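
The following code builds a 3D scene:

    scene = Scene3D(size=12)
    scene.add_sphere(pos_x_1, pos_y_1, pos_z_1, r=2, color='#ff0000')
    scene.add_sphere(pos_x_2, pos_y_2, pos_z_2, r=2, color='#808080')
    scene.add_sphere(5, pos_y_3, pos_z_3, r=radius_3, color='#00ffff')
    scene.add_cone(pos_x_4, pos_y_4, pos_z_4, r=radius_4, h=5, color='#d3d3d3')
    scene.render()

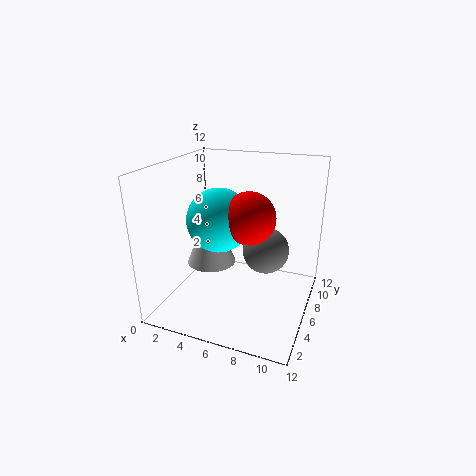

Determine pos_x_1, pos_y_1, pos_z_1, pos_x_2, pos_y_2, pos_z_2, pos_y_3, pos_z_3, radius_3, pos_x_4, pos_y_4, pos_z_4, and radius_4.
pos_x_1 = 7.5
pos_y_1 = 4.5
pos_z_1 = 8.5
pos_x_2 = 8
pos_y_2 = 7.5
pos_z_2 = 4.5
pos_y_3 = 4.5
pos_z_3 = 8
radius_3 = 2.5
pos_x_4 = 4
pos_y_4 = 5
pos_z_4 = 4
radius_4 = 2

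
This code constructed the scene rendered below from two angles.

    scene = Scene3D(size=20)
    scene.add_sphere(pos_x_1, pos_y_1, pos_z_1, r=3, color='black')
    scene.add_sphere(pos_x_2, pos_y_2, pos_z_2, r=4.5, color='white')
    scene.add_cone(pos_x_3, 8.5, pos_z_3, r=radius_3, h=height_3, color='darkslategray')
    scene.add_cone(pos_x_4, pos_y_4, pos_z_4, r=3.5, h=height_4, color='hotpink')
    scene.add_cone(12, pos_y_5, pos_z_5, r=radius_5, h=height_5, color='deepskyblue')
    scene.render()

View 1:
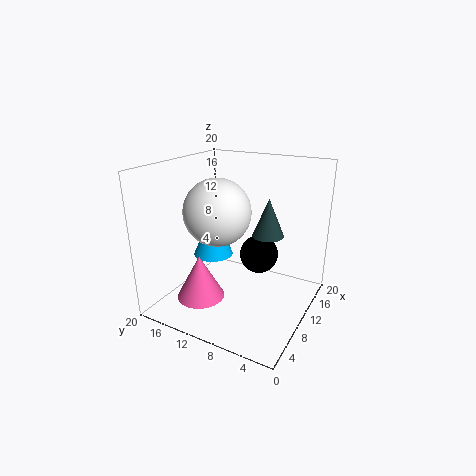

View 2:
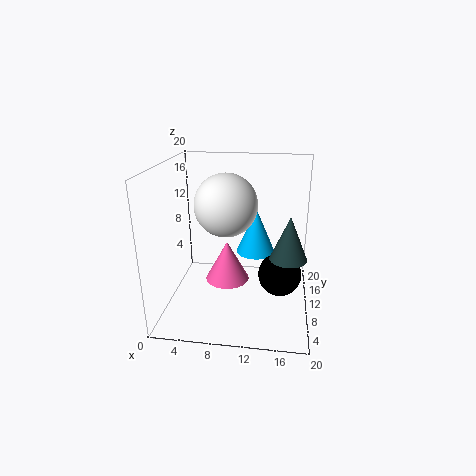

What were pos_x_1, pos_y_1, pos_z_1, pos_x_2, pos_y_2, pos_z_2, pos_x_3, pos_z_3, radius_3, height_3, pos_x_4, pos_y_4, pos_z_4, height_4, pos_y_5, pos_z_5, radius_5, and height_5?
pos_x_1 = 16
pos_y_1 = 9.5
pos_z_1 = 5
pos_x_2 = 8
pos_y_2 = 12
pos_z_2 = 14
pos_x_3 = 17
pos_z_3 = 8
radius_3 = 2.5
height_3 = 6
pos_x_4 = 7.5
pos_y_4 = 15
pos_z_4 = 0.5
height_4 = 6.5
pos_y_5 = 15.5
pos_z_5 = 5.5
radius_5 = 3
height_5 = 7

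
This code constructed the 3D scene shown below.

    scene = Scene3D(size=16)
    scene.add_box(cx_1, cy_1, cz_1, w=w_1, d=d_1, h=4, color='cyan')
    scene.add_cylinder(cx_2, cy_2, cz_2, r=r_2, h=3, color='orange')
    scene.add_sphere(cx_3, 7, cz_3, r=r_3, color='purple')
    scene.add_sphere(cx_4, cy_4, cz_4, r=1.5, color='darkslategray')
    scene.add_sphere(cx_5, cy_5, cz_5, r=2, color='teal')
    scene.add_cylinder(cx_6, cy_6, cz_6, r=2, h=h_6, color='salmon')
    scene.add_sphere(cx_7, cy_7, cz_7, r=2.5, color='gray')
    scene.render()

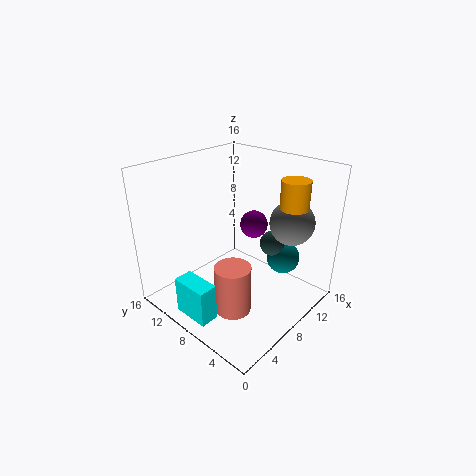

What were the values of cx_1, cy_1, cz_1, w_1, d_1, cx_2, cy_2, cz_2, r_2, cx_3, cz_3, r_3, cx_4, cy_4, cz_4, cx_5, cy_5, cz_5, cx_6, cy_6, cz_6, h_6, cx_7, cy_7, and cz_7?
cx_1 = 0.5, cy_1 = 6, cz_1 = 1.5, w_1 = 2, d_1 = 4, cx_2 = 11, cy_2 = 3, cz_2 = 12, r_2 = 1.5, cx_3 = 9.5, cz_3 = 9.5, r_3 = 1.5, cx_4 = 12.5, cy_4 = 6.5, cz_4 = 6, cx_5 = 13.5, cy_5 = 5.5, cz_5 = 4, cx_6 = 5.5, cy_6 = 6.5, cz_6 = 0.5, h_6 = 5.5, cx_7 = 12.5, cy_7 = 4, cz_7 = 9.5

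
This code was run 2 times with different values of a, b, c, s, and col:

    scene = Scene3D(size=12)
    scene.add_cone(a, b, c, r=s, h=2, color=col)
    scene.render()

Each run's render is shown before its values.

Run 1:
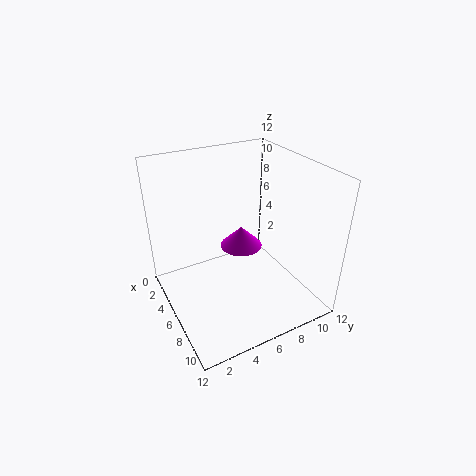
a = 3; b = 8; c = 3; s = 2; col = 'magenta'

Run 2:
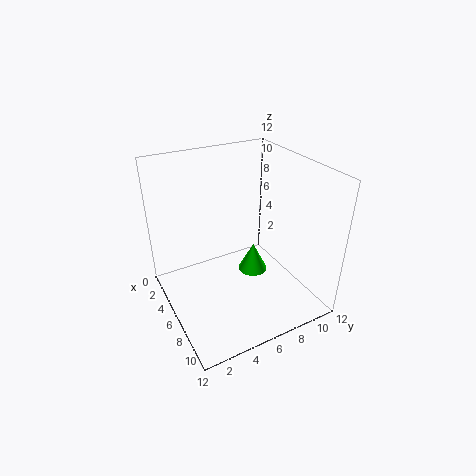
a = 10; b = 5; c = 6; s = 1; col = 'lime'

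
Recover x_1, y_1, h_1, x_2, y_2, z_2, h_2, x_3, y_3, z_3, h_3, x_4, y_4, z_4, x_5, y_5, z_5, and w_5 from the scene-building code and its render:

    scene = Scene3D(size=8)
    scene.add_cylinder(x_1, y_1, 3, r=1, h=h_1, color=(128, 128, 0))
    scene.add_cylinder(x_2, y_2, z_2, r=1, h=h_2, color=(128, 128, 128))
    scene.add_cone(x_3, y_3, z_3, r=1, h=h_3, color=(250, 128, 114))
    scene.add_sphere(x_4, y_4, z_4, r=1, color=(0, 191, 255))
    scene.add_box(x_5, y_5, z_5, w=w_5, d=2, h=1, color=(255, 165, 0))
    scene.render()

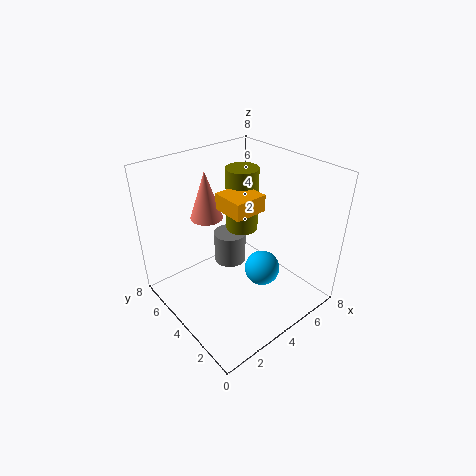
x_1 = 6, y_1 = 6, h_1 = 4, x_2 = 5, y_2 = 6, z_2 = 1, h_2 = 2, x_3 = 4, y_3 = 7, z_3 = 4, h_3 = 3, x_4 = 5, y_4 = 3, z_4 = 2, x_5 = 4, y_5 = 4, z_5 = 5, w_5 = 2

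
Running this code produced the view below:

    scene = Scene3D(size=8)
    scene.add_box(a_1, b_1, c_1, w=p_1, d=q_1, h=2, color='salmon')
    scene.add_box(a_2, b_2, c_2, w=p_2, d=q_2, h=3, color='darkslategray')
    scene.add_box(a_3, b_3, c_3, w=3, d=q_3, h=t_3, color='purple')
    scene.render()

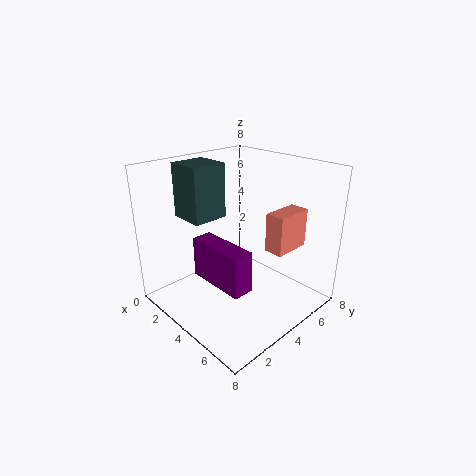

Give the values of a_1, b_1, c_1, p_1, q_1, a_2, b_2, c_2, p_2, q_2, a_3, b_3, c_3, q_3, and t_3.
a_1 = 6, b_1 = 4, c_1 = 4, p_1 = 1, q_1 = 2, a_2 = 1, b_2 = 2, c_2 = 5, p_2 = 2, q_2 = 2, a_3 = 4, b_3 = 1, c_3 = 3, q_3 = 1, t_3 = 2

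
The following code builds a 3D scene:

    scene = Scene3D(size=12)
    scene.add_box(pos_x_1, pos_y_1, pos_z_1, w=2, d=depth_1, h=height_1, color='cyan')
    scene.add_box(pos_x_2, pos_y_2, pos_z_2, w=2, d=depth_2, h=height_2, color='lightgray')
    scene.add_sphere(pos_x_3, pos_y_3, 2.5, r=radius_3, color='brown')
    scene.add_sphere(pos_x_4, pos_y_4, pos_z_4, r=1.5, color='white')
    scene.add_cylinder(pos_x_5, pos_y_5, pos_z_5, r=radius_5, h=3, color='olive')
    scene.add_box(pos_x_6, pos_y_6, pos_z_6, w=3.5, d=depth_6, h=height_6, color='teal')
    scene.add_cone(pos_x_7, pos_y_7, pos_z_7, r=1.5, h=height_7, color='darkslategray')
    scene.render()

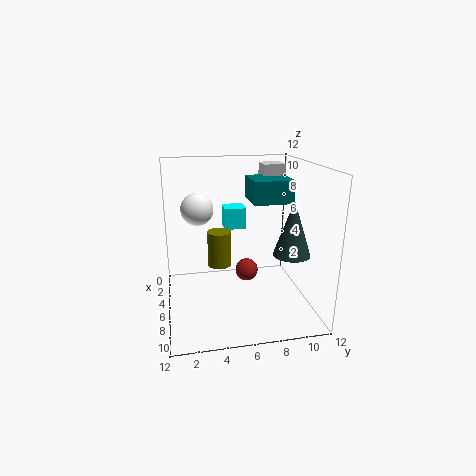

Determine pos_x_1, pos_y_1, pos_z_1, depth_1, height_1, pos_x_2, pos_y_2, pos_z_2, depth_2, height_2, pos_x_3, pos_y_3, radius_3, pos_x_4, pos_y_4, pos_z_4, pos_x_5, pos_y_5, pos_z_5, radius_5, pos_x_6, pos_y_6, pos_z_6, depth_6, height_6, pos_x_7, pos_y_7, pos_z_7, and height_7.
pos_x_1 = 0.5; pos_y_1 = 5.5; pos_z_1 = 5.5; depth_1 = 2; height_1 = 2; pos_x_2 = 1; pos_y_2 = 9; pos_z_2 = 9.5; depth_2 = 2; height_2 = 2; pos_x_3 = 5; pos_y_3 = 7; radius_3 = 1; pos_x_4 = 2; pos_y_4 = 3; pos_z_4 = 7.5; pos_x_5 = 5.5; pos_y_5 = 4.5; pos_z_5 = 3.5; radius_5 = 1; pos_x_6 = 2; pos_y_6 = 7.5; pos_z_6 = 8.5; depth_6 = 3.5; height_6 = 2; pos_x_7 = 8; pos_y_7 = 10; pos_z_7 = 5; height_7 = 4.5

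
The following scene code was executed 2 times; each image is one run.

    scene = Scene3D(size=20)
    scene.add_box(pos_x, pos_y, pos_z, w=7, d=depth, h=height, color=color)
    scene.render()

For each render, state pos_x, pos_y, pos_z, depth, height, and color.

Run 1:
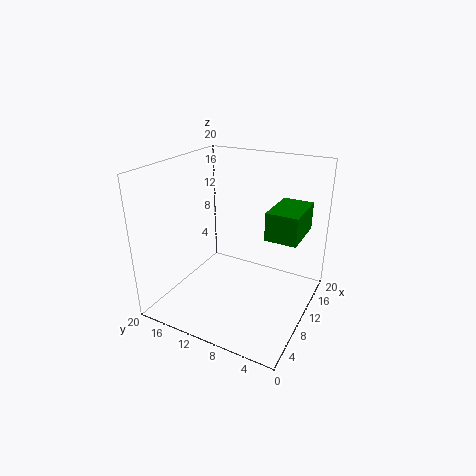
pos_x = 11; pos_y = 2; pos_z = 10; depth = 4.5; height = 4; color = 'green'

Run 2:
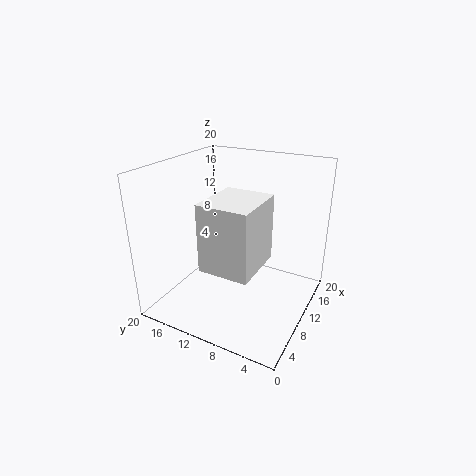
pos_x = 0.5; pos_y = 4; pos_z = 10; depth = 6; height = 8; color = 'white'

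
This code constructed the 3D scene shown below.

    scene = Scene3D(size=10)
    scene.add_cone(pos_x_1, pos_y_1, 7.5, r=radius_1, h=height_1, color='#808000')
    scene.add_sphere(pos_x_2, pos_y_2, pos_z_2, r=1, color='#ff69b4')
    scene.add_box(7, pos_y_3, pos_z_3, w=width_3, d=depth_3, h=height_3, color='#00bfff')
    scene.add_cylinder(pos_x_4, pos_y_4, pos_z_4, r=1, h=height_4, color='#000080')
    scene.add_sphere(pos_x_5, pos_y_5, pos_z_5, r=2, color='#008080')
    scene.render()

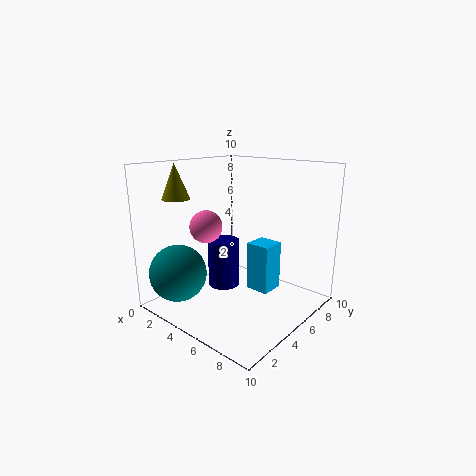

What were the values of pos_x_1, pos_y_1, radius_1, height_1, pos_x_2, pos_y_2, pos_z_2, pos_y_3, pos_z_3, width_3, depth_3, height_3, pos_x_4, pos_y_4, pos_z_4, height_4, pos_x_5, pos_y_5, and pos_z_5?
pos_x_1 = 1
pos_y_1 = 3
radius_1 = 1
height_1 = 2.5
pos_x_2 = 5
pos_y_2 = 2
pos_z_2 = 6.5
pos_y_3 = 3.5
pos_z_3 = 2.5
width_3 = 1.5
depth_3 = 1.5
height_3 = 3
pos_x_4 = 5.5
pos_y_4 = 3
pos_z_4 = 2.5
height_4 = 3
pos_x_5 = 2
pos_y_5 = 2
pos_z_5 = 2.5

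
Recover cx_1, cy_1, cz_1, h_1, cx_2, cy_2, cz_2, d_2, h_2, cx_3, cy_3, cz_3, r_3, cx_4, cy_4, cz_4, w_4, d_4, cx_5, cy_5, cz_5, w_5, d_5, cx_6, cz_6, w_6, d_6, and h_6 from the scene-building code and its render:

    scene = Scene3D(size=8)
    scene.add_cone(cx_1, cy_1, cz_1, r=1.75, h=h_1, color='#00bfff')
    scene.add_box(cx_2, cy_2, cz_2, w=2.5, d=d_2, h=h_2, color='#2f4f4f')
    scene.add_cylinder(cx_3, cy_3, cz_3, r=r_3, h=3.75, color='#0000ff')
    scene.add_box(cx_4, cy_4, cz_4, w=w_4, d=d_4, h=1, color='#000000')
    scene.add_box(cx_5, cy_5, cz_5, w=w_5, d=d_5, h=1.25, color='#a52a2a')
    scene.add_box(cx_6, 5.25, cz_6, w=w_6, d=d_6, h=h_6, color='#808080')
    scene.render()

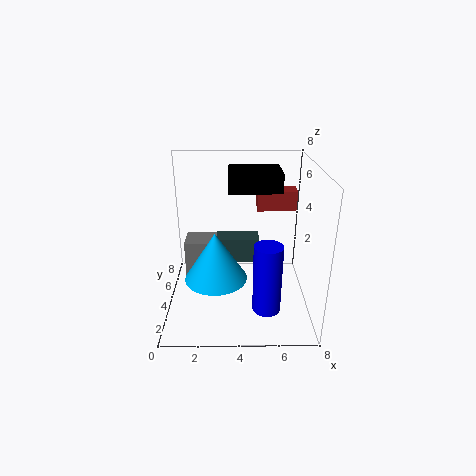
cx_1 = 2.75
cy_1 = 3.5
cz_1 = 1.75
h_1 = 2.75
cx_2 = 2.75
cy_2 = 4.75
cz_2 = 2
d_2 = 1.25
h_2 = 1.5
cx_3 = 5.5
cy_3 = 2
cz_3 = 0.75
r_3 = 0.75
cx_4 = 3.5
cy_4 = 3.25
cz_4 = 6.75
w_4 = 2.75
d_4 = 2.25
cx_5 = 5.25
cy_5 = 6.75
cz_5 = 4.5
w_5 = 2.5
d_5 = 1.25
cx_6 = 0.75
cz_6 = 0.75
w_6 = 2.5
d_6 = 1.75
h_6 = 2.25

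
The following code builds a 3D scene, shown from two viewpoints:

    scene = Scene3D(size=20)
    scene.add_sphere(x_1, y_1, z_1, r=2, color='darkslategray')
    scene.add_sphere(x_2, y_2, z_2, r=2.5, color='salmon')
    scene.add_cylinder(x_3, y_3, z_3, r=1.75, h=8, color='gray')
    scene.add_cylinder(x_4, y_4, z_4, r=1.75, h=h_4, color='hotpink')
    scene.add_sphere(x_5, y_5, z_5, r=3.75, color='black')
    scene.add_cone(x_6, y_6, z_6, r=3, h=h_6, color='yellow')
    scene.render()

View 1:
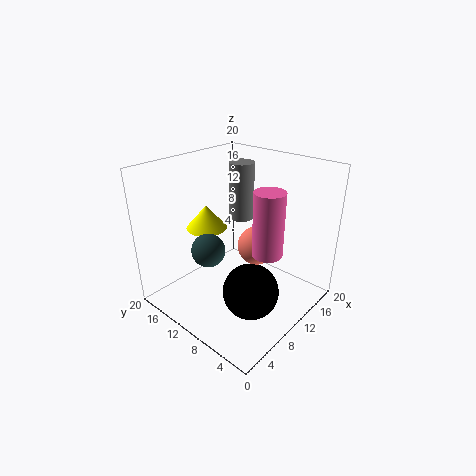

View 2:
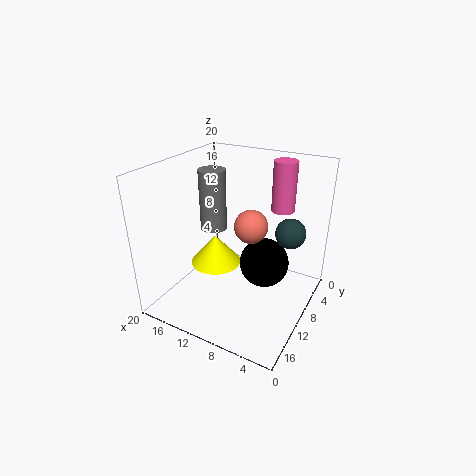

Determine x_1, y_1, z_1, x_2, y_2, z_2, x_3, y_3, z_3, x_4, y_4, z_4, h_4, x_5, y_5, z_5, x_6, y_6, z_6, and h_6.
x_1 = 3
y_1 = 8.5
z_1 = 11.75
x_2 = 9.75
y_2 = 6.5
z_2 = 10.25
x_3 = 12.75
y_3 = 11.75
z_3 = 11.75
x_4 = 6.5
y_4 = 2.5
z_4 = 12
h_4 = 7.5
x_5 = 7.75
y_5 = 5.75
z_5 = 4.25
x_6 = 9.75
y_6 = 16
z_6 = 9.75
h_6 = 3.5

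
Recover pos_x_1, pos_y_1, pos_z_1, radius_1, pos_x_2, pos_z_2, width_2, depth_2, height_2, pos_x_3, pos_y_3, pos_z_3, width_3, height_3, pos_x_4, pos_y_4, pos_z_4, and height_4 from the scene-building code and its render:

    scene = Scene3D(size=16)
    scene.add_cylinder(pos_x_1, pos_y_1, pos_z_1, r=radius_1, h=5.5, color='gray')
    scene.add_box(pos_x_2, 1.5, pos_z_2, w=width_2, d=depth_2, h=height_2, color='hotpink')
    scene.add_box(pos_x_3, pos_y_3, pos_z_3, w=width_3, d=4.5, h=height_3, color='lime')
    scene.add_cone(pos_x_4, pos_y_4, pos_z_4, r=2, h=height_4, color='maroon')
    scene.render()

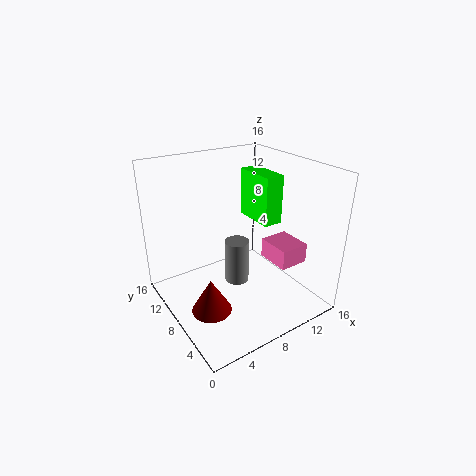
pos_x_1 = 9.5, pos_y_1 = 10.5, pos_z_1 = 0.5, radius_1 = 1.5, pos_x_2 = 9, pos_z_2 = 7, width_2 = 3, depth_2 = 3.5, height_2 = 2, pos_x_3 = 9, pos_y_3 = 4.5, pos_z_3 = 10.5, width_3 = 2, height_3 = 5, pos_x_4 = 2.5, pos_y_4 = 4.5, pos_z_4 = 3, height_4 = 3.5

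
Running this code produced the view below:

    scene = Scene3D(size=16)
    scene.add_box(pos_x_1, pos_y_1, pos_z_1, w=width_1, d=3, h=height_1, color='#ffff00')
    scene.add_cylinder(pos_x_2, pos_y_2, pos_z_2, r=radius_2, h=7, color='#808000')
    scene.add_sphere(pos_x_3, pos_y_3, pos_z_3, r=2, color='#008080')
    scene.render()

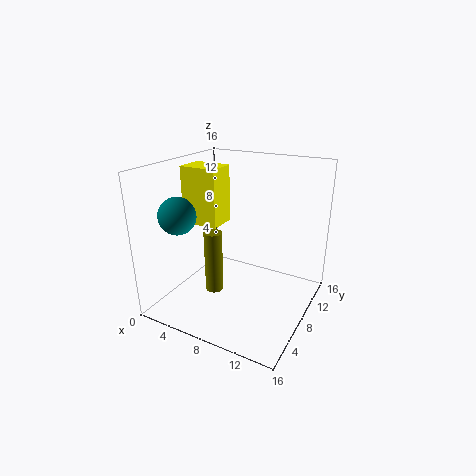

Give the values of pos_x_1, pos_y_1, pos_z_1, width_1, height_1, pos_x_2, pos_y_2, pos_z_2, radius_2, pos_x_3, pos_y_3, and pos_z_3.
pos_x_1 = 3, pos_y_1 = 5, pos_z_1 = 10, width_1 = 4, height_1 = 6, pos_x_2 = 6, pos_y_2 = 6, pos_z_2 = 2, radius_2 = 1, pos_x_3 = 3, pos_y_3 = 4, pos_z_3 = 11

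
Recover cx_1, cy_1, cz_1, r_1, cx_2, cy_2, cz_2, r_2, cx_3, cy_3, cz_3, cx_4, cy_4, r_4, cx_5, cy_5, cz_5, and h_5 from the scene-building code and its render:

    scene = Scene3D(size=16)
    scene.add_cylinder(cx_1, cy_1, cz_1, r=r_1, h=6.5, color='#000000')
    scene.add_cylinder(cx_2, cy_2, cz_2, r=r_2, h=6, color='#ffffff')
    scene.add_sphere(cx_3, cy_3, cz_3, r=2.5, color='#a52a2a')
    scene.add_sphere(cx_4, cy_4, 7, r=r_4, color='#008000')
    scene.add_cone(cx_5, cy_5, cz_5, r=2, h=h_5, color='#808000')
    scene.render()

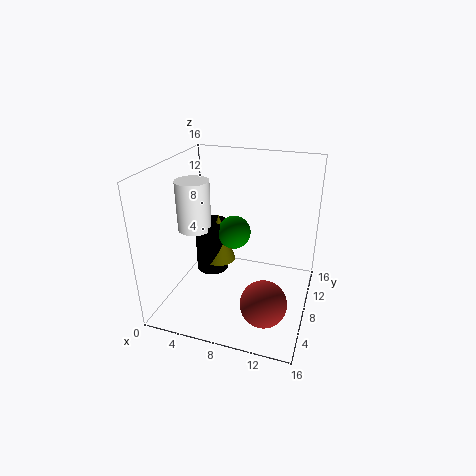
cx_1 = 3.5; cy_1 = 11; cz_1 = 1.5; r_1 = 2; cx_2 = 2; cy_2 = 9.5; cz_2 = 7.5; r_2 = 2; cx_3 = 12; cy_3 = 4.5; cz_3 = 2.5; cx_4 = 6.5; cy_4 = 11; r_4 = 2; cx_5 = 4.5; cy_5 = 11; cz_5 = 3; h_5 = 6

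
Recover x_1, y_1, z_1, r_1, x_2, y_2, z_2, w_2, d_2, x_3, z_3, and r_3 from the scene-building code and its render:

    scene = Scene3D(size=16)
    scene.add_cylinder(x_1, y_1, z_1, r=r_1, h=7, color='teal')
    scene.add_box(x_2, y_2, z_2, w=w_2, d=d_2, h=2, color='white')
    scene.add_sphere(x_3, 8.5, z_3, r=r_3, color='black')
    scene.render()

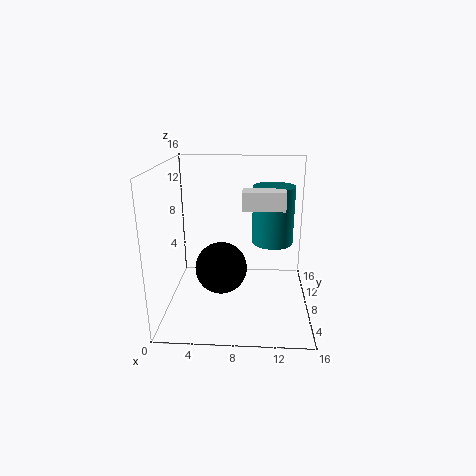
x_1 = 12
y_1 = 12
z_1 = 6
r_1 = 2.5
x_2 = 8.5
y_2 = 6.5
z_2 = 11.5
w_2 = 4.5
d_2 = 2
x_3 = 6
z_3 = 4
r_3 = 3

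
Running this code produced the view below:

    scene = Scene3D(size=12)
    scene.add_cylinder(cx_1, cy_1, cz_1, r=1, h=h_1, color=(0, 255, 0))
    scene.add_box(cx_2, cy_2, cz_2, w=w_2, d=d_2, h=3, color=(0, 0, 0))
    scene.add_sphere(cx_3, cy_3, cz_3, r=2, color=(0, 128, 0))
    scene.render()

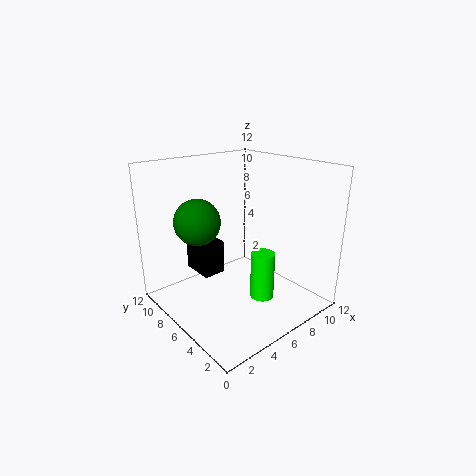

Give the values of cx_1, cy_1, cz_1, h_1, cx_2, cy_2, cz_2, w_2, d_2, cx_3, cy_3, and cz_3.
cx_1 = 7
cy_1 = 4
cz_1 = 1
h_1 = 4
cx_2 = 4
cy_2 = 8
cz_2 = 2
w_2 = 2
d_2 = 3
cx_3 = 4
cy_3 = 9
cz_3 = 7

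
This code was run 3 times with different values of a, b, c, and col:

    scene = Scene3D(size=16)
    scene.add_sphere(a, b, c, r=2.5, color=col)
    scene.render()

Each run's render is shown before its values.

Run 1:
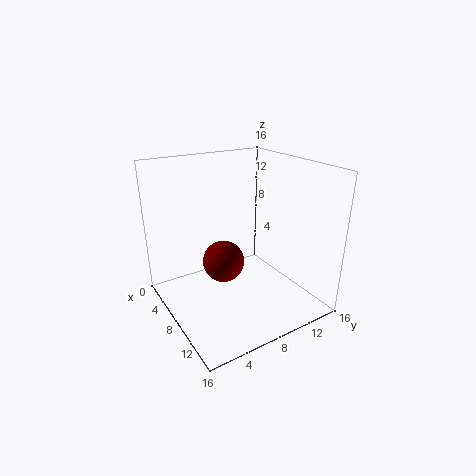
a = 5.5, b = 7.5, c = 4, col = 'maroon'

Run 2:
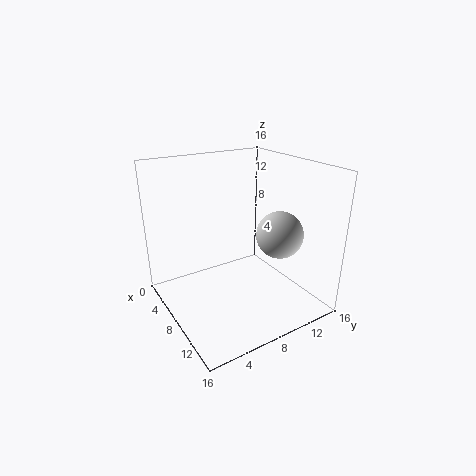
a = 11.5, b = 11, c = 9, col = 'lightgray'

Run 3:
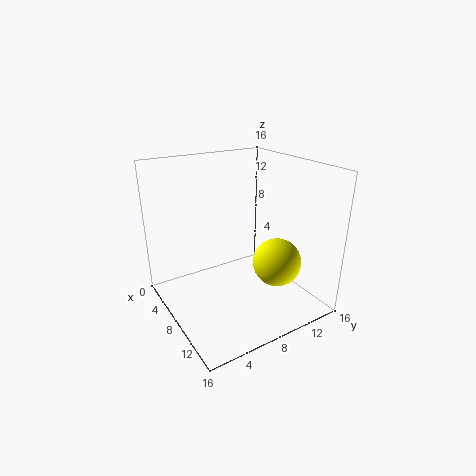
a = 12.5, b = 10, c = 6.5, col = 'yellow'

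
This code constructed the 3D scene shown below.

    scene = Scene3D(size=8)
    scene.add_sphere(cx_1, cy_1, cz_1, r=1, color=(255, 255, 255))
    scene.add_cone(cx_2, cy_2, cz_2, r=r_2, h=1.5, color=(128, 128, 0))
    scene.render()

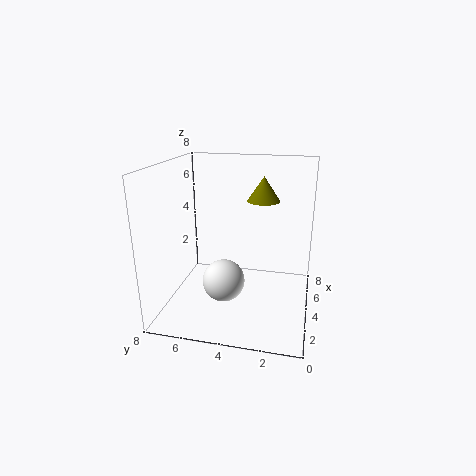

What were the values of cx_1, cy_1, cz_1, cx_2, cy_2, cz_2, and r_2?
cx_1 = 1; cy_1 = 4; cz_1 = 3; cx_2 = 6.5; cy_2 = 3; cz_2 = 5.5; r_2 = 1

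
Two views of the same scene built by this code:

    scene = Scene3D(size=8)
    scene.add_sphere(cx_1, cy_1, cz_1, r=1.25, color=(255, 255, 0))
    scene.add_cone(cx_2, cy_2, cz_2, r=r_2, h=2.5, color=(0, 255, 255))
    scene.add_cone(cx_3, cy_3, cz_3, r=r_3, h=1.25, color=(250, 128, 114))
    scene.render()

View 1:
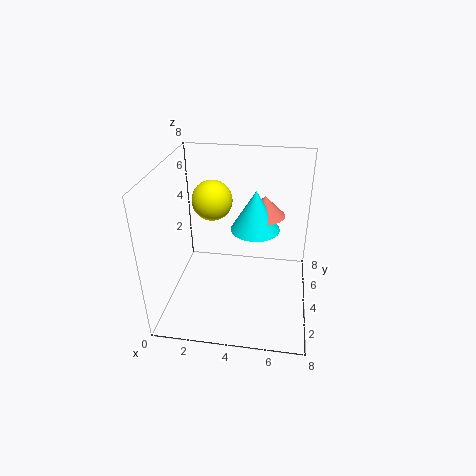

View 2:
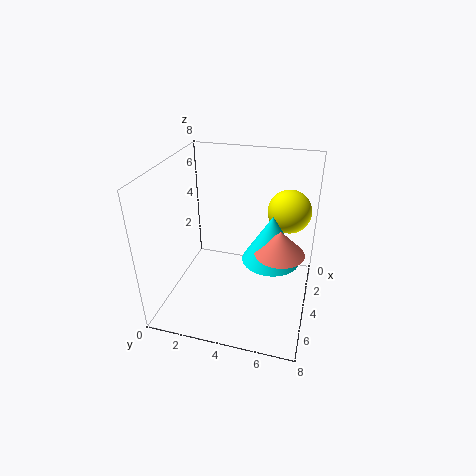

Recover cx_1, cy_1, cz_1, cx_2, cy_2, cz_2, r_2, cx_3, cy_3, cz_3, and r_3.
cx_1 = 2
cy_1 = 6.5
cz_1 = 5
cx_2 = 4.75
cy_2 = 6
cz_2 = 3.5
r_2 = 1.5
cx_3 = 5.25
cy_3 = 6.5
cz_3 = 4.25
r_3 = 1.25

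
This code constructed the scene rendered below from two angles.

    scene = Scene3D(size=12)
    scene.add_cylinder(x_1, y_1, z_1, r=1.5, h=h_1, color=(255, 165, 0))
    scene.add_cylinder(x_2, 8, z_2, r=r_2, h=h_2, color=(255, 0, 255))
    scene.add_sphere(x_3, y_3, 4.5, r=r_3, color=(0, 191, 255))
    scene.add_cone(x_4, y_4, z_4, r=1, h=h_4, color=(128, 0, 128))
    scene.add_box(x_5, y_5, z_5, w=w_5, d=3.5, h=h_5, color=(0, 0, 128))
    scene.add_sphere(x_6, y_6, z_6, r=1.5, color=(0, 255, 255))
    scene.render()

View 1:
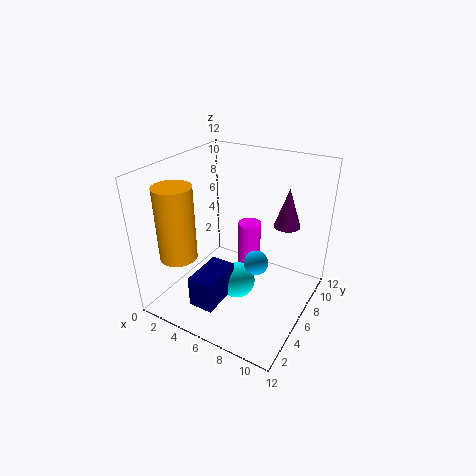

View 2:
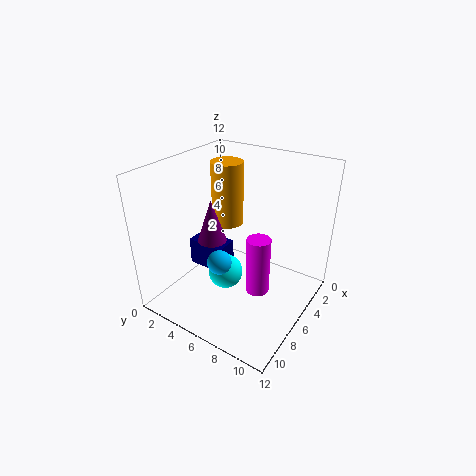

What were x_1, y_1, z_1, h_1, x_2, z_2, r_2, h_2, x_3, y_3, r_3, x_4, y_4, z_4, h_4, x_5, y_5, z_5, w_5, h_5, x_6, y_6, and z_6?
x_1 = 2.5, y_1 = 2.5, z_1 = 5, h_1 = 6, x_2 = 6, z_2 = 1.5, r_2 = 1, h_2 = 5, x_3 = 8, y_3 = 5.5, r_3 = 1, x_4 = 10, y_4 = 6.5, z_4 = 8, h_4 = 3, x_5 = 4.5, y_5 = 1, z_5 = 2, w_5 = 2, h_5 = 2.5, x_6 = 6.5, y_6 = 5, z_6 = 2.5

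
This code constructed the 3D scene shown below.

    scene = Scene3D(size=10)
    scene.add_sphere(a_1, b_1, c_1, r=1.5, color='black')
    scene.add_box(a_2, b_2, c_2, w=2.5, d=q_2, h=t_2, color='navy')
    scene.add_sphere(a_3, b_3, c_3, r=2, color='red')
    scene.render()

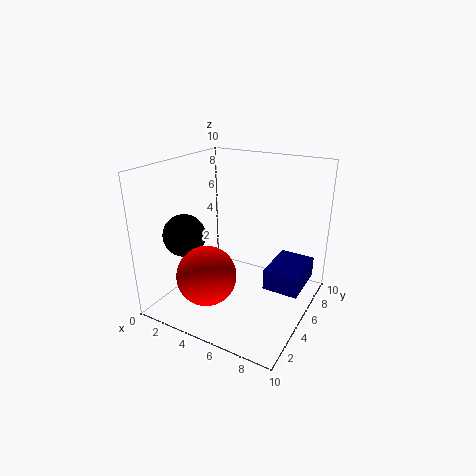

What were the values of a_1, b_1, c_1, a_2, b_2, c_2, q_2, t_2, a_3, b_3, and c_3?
a_1 = 1.5; b_1 = 3.5; c_1 = 5; a_2 = 7; b_2 = 5; c_2 = 1.5; q_2 = 3.5; t_2 = 1.5; a_3 = 4; b_3 = 2.5; c_3 = 3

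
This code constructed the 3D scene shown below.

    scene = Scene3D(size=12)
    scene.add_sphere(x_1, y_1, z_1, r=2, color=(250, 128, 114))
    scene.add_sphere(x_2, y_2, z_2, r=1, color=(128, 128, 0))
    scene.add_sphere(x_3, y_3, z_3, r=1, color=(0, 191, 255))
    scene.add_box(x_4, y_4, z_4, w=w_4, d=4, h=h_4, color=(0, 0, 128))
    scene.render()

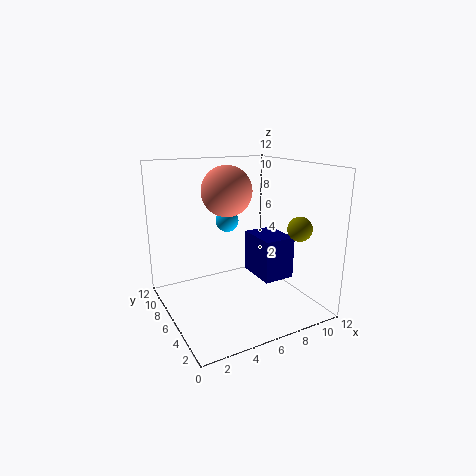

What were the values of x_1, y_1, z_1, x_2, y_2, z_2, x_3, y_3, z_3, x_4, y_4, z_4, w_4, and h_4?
x_1 = 5
y_1 = 6
z_1 = 10
x_2 = 10
y_2 = 3
z_2 = 7
x_3 = 6
y_3 = 8
z_3 = 7
x_4 = 9
y_4 = 6
z_4 = 1
w_4 = 3
h_4 = 4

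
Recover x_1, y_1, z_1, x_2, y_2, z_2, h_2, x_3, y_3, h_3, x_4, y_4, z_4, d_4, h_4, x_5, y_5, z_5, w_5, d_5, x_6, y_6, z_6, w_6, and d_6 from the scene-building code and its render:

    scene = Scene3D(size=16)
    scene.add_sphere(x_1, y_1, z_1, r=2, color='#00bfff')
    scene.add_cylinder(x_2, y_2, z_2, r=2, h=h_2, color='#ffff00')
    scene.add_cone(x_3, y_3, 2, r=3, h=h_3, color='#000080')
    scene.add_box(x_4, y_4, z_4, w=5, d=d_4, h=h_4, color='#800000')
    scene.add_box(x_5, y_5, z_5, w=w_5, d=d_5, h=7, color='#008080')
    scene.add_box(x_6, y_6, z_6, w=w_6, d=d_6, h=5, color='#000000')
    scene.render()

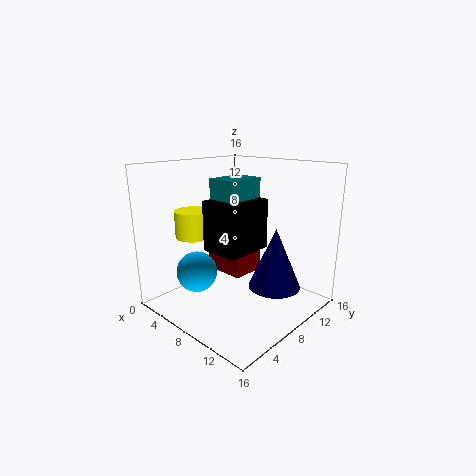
x_1 = 8, y_1 = 2, z_1 = 6, x_2 = 4, y_2 = 5, z_2 = 8, h_2 = 3, x_3 = 11, y_3 = 11, h_3 = 7, x_4 = 3, y_4 = 8, z_4 = 3, d_4 = 4, h_4 = 3, x_5 = 8, y_5 = 4, z_5 = 8, w_5 = 3, d_5 = 4, x_6 = 8, y_6 = 3, z_6 = 8, w_6 = 4, d_6 = 5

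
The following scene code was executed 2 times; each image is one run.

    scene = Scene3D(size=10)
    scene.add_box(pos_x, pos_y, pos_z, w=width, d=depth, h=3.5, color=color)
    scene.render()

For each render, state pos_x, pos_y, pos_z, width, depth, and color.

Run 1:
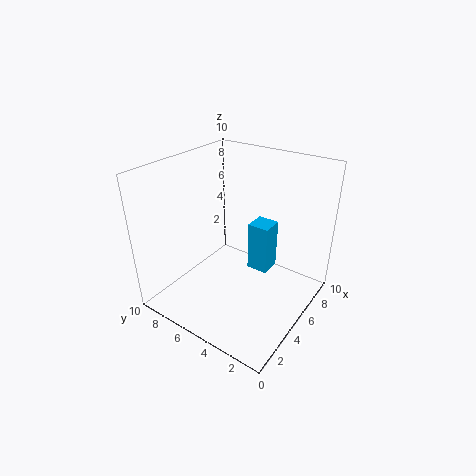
pos_x = 5.5; pos_y = 3; pos_z = 2.5; width = 1.5; depth = 1.5; color = 'deepskyblue'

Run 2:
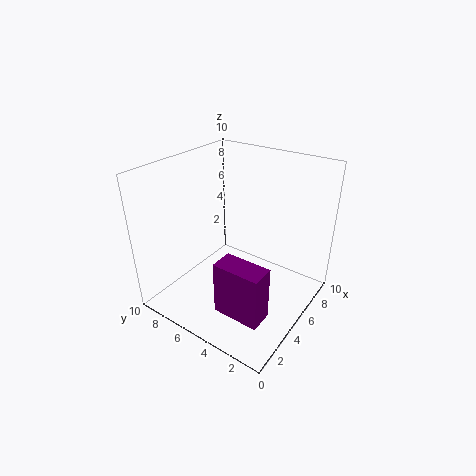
pos_x = 1; pos_y = 1; pos_z = 2; width = 1.5; depth = 3; color = 'purple'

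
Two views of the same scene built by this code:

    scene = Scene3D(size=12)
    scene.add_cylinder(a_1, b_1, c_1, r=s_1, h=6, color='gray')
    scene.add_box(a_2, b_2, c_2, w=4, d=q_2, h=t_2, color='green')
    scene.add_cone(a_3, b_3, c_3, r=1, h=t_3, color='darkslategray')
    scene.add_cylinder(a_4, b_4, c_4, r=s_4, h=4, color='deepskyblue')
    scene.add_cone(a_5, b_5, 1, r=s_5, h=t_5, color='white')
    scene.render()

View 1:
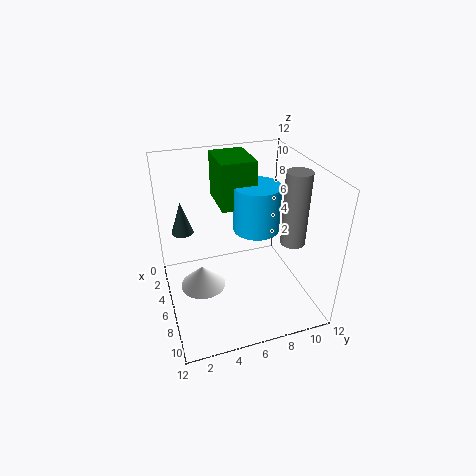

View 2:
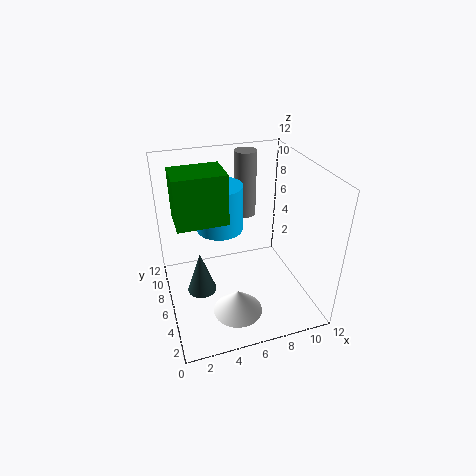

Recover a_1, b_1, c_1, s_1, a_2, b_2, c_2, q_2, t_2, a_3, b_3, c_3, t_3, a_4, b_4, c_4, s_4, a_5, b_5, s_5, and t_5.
a_1 = 8
b_1 = 10
c_1 = 6
s_1 = 1
a_2 = 1
b_2 = 5
c_2 = 8
q_2 = 3
t_2 = 4
a_3 = 2
b_3 = 2
c_3 = 5
t_3 = 3
a_4 = 5
b_4 = 8
c_4 = 6
s_4 = 2
a_5 = 5
b_5 = 3
s_5 = 2
t_5 = 2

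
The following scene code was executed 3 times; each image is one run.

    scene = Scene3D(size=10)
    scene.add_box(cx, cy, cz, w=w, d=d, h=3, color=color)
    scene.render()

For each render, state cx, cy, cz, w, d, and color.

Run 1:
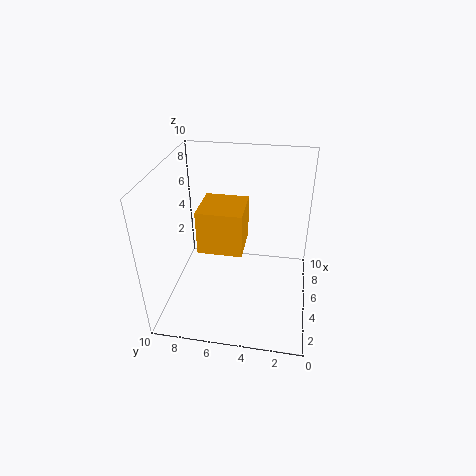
cx = 3.5; cy = 4.5; cz = 4.5; w = 3; d = 3; color = 'orange'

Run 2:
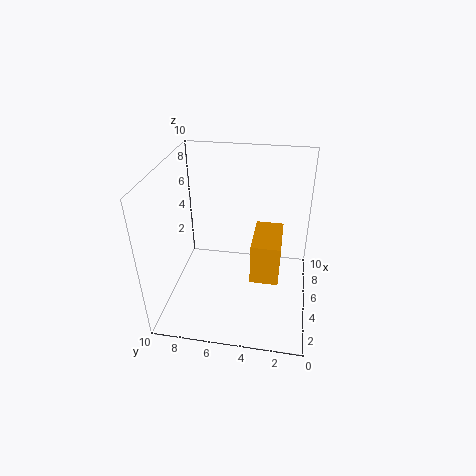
cx = 4; cy = 2; cz = 2; w = 3.5; d = 2; color = 'orange'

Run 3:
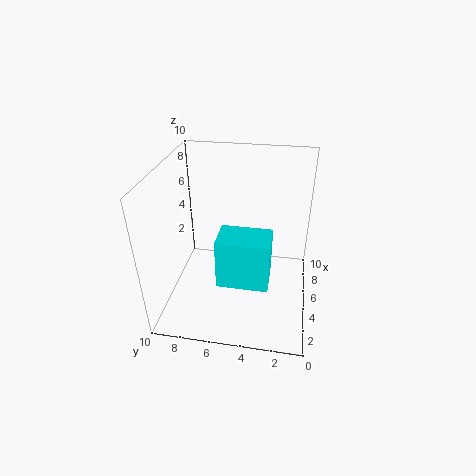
cx = 0.5; cy = 2.5; cz = 4.5; w = 2; d = 3; color = 'cyan'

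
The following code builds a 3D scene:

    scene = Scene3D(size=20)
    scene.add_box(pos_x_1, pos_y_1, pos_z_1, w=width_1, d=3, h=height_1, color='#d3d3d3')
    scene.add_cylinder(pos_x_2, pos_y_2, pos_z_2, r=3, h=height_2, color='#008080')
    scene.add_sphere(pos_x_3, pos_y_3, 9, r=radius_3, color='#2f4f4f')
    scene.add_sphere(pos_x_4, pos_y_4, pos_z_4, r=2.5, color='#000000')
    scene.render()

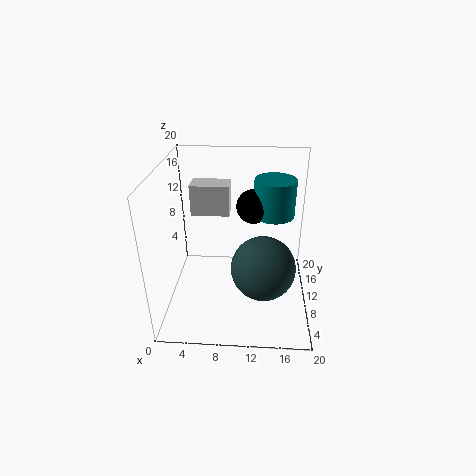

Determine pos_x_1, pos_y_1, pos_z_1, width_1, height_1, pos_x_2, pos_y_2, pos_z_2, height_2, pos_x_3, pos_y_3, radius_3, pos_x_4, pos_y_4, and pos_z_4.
pos_x_1 = 4, pos_y_1 = 8.5, pos_z_1 = 14, width_1 = 5, height_1 = 4, pos_x_2 = 15, pos_y_2 = 14.5, pos_z_2 = 11.5, height_2 = 5.5, pos_x_3 = 13.5, pos_y_3 = 4.5, radius_3 = 4, pos_x_4 = 12, pos_y_4 = 14, pos_z_4 = 13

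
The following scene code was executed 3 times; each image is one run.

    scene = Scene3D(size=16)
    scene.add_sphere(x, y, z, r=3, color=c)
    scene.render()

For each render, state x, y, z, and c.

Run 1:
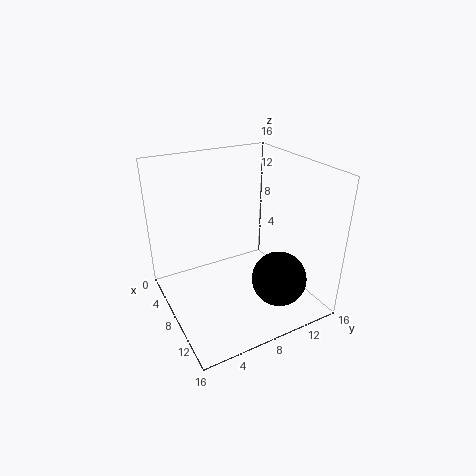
x = 12
y = 11
z = 4
c = 'black'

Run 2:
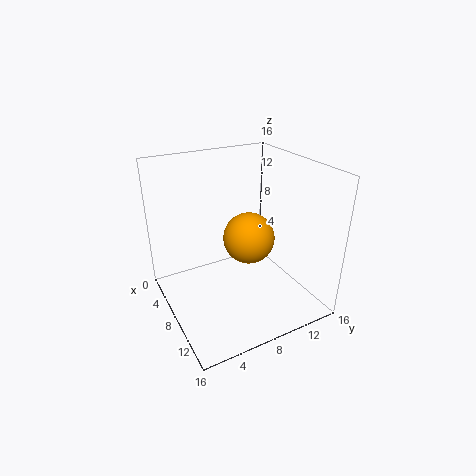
x = 7
y = 10
z = 7
c = 'orange'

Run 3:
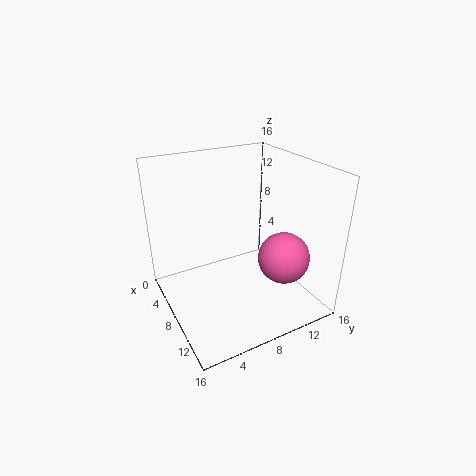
x = 10
y = 13
z = 5
c = 'hotpink'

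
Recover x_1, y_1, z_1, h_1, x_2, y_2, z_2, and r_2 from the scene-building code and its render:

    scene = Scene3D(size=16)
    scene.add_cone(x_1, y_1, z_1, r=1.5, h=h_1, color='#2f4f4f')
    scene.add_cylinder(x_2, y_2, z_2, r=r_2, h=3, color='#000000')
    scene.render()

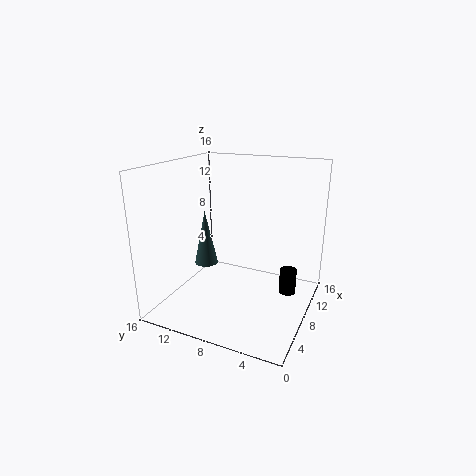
x_1 = 11; y_1 = 14; z_1 = 2.5; h_1 = 7; x_2 = 11.5; y_2 = 3; z_2 = 0.5; r_2 = 1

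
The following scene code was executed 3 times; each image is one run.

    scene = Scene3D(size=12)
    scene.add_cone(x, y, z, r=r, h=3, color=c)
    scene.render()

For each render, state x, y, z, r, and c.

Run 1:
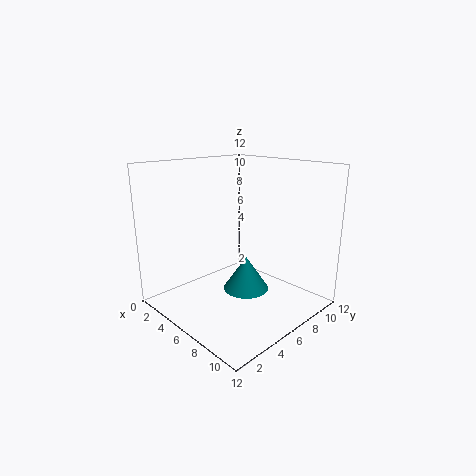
x = 6; y = 7; z = 1; r = 2; c = 'teal'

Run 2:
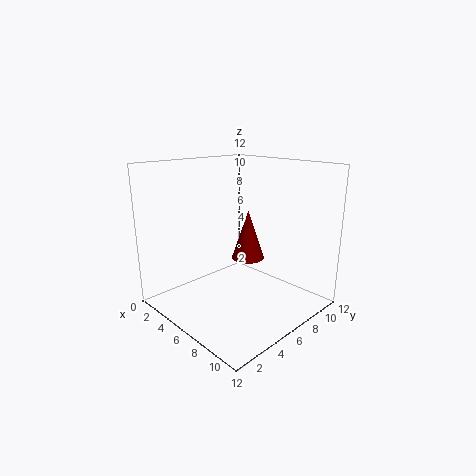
x = 11; y = 2; z = 7; r = 1; c = 'maroon'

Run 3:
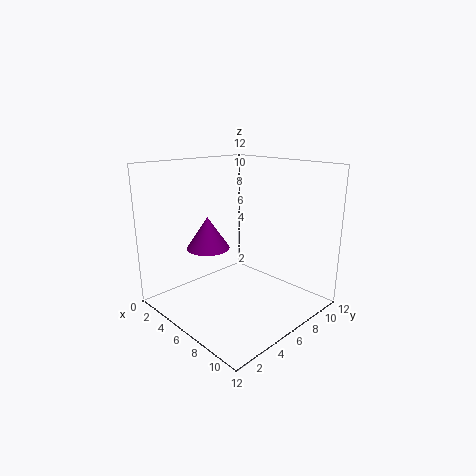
x = 2; y = 6; z = 4; r = 2; c = 'purple'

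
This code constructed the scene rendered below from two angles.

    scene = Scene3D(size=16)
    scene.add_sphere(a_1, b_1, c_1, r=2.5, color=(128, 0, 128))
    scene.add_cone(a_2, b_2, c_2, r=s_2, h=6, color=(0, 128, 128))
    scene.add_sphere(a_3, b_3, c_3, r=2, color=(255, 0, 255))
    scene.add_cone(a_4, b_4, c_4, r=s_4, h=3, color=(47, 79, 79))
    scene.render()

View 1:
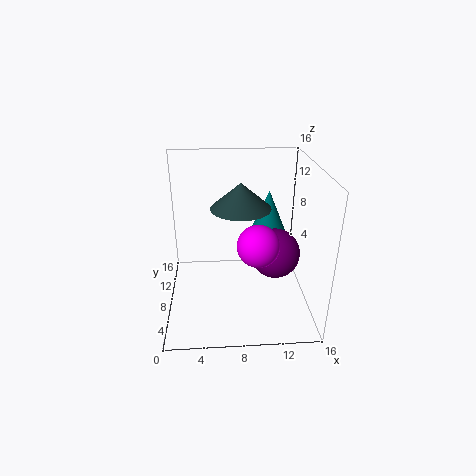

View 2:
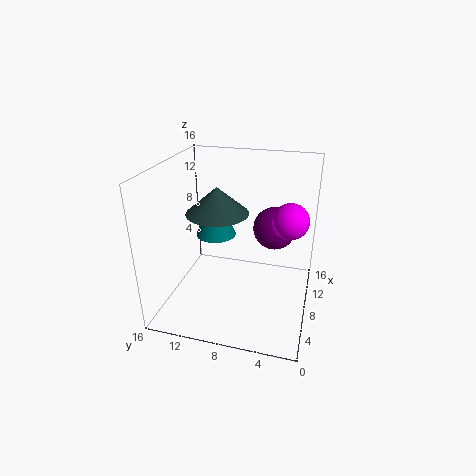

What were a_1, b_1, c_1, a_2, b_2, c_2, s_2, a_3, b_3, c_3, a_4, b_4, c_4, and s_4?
a_1 = 11.5
b_1 = 4.5
c_1 = 8
a_2 = 12
b_2 = 12
c_2 = 6
s_2 = 2.5
a_3 = 9.5
b_3 = 2.5
c_3 = 10
a_4 = 8.5
b_4 = 10.5
c_4 = 10.5
s_4 = 3.5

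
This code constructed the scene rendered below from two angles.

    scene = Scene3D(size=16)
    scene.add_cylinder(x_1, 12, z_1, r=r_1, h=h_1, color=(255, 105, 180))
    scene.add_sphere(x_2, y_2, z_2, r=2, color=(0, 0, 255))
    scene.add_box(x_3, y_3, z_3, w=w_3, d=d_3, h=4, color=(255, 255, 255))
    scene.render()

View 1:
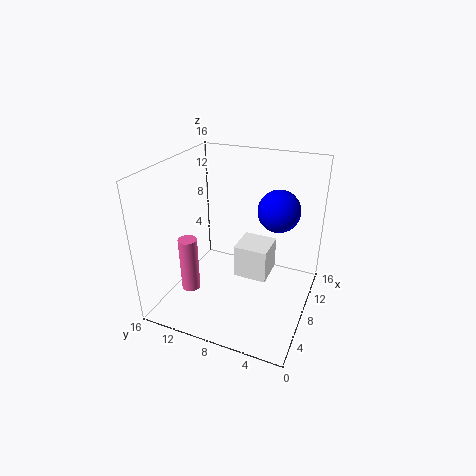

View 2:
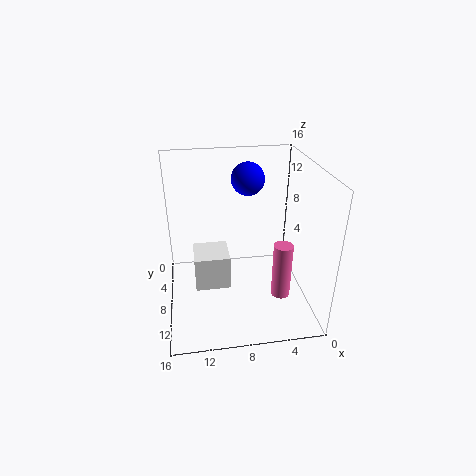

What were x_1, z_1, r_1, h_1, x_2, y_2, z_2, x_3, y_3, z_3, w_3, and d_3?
x_1 = 4
z_1 = 3
r_1 = 1
h_1 = 6
x_2 = 6
y_2 = 3
z_2 = 13
x_3 = 9
y_3 = 5
z_3 = 2
w_3 = 4
d_3 = 4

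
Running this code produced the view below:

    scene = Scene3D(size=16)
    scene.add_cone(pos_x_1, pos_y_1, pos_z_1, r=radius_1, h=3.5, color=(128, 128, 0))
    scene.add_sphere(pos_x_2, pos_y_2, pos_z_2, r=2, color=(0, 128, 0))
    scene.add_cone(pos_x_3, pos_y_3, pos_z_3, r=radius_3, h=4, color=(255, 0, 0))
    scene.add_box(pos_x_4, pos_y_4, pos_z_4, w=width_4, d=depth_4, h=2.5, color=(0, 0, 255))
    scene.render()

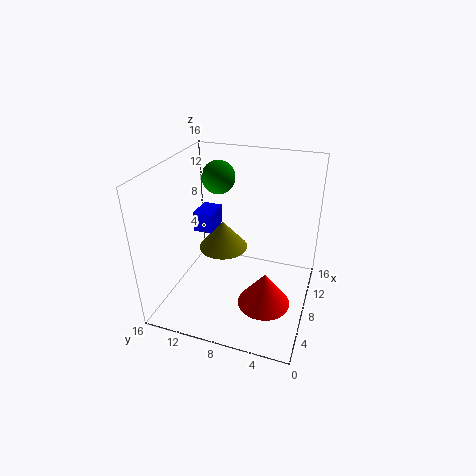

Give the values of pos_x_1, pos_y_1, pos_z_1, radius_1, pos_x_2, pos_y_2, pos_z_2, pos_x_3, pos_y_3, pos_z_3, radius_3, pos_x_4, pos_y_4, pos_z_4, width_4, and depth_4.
pos_x_1 = 11, pos_y_1 = 11, pos_z_1 = 4.5, radius_1 = 3, pos_x_2 = 12.5, pos_y_2 = 12, pos_z_2 = 13, pos_x_3 = 7, pos_y_3 = 4.5, pos_z_3 = 0.5, radius_3 = 3, pos_x_4 = 11, pos_y_4 = 12.5, pos_z_4 = 6, width_4 = 3.5, depth_4 = 2.5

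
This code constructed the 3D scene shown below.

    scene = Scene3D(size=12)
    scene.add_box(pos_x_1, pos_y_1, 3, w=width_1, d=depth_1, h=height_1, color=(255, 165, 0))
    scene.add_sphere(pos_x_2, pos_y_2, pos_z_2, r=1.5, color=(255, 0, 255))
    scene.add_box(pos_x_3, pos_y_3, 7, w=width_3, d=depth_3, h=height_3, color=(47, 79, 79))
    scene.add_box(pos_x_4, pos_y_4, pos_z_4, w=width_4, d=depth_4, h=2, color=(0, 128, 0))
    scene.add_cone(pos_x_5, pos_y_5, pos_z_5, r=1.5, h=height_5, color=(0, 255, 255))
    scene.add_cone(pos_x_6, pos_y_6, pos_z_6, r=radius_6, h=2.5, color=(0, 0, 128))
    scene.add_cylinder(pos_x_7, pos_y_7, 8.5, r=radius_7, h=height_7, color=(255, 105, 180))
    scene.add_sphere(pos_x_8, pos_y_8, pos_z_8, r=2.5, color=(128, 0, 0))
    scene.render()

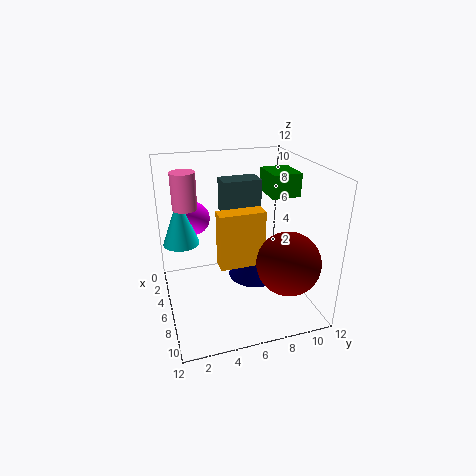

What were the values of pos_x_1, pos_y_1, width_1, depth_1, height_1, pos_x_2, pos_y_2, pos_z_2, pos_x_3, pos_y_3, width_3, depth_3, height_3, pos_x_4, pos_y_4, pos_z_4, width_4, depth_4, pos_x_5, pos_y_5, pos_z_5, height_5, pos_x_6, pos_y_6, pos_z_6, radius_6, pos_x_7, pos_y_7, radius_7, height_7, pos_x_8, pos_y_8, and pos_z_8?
pos_x_1 = 4.5, pos_y_1 = 4.5, width_1 = 1.5, depth_1 = 4, height_1 = 5, pos_x_2 = 2, pos_y_2 = 3, pos_z_2 = 6.5, pos_x_3 = 1.5, pos_y_3 = 5.5, width_3 = 2, depth_3 = 3.5, height_3 = 3, pos_x_4 = 3, pos_y_4 = 9, pos_z_4 = 9, width_4 = 3, depth_4 = 2.5, pos_x_5 = 4.5, pos_y_5 = 1.5, pos_z_5 = 5.5, height_5 = 4, pos_x_6 = 3.5, pos_y_6 = 8.5, pos_z_6 = 0.5, radius_6 = 2.5, pos_x_7 = 4.5, pos_y_7 = 2, radius_7 = 1, height_7 = 3, pos_x_8 = 9.5, pos_y_8 = 9, pos_z_8 = 5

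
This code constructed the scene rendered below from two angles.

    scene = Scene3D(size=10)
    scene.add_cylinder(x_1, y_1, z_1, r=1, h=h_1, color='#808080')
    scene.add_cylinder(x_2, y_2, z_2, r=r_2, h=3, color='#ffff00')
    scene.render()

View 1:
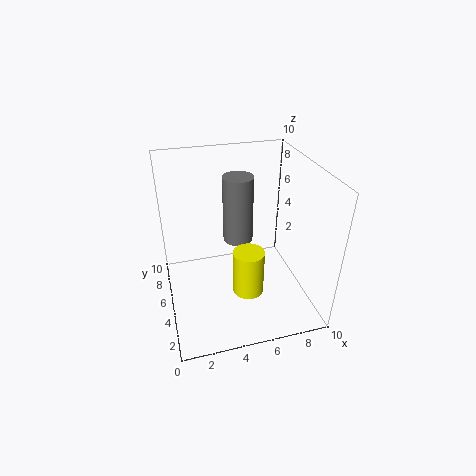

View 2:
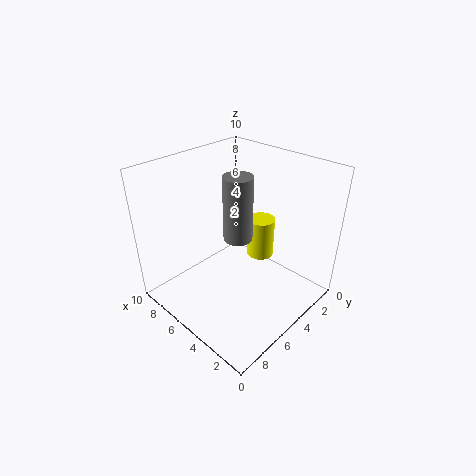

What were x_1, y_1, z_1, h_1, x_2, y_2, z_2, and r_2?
x_1 = 5; y_1 = 5; z_1 = 5; h_1 = 4.5; x_2 = 5; y_2 = 2.5; z_2 = 2.5; r_2 = 1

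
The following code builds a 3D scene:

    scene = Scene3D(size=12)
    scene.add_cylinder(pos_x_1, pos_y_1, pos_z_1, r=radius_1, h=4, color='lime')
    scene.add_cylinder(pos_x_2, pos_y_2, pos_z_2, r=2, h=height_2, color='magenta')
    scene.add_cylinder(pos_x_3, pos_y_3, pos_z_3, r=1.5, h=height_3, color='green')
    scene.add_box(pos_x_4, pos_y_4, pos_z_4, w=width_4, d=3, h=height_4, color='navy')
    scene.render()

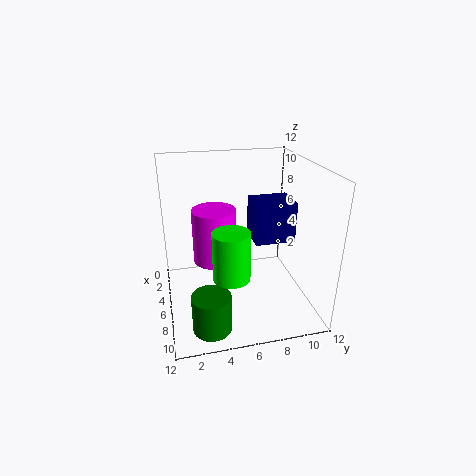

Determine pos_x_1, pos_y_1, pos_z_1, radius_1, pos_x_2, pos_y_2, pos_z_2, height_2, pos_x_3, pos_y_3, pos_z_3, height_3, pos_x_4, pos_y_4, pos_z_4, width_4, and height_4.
pos_x_1 = 8; pos_y_1 = 5; pos_z_1 = 3.5; radius_1 = 1.5; pos_x_2 = 3; pos_y_2 = 4.5; pos_z_2 = 2.5; height_2 = 5; pos_x_3 = 10; pos_y_3 = 3; pos_z_3 = 0.5; height_3 = 3; pos_x_4 = 7; pos_y_4 = 6.5; pos_z_4 = 7; width_4 = 2.5; height_4 = 3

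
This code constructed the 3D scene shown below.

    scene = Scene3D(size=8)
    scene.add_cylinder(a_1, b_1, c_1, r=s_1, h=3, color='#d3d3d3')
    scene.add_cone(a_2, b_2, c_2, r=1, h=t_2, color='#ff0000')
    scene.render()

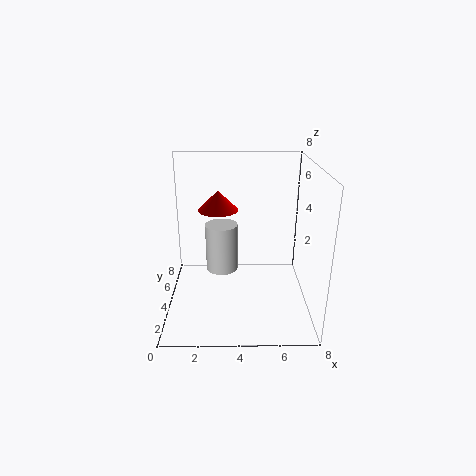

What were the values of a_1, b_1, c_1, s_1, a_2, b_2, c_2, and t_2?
a_1 = 3, b_1 = 6, c_1 = 1, s_1 = 1, a_2 = 3, b_2 = 3, c_2 = 6, t_2 = 1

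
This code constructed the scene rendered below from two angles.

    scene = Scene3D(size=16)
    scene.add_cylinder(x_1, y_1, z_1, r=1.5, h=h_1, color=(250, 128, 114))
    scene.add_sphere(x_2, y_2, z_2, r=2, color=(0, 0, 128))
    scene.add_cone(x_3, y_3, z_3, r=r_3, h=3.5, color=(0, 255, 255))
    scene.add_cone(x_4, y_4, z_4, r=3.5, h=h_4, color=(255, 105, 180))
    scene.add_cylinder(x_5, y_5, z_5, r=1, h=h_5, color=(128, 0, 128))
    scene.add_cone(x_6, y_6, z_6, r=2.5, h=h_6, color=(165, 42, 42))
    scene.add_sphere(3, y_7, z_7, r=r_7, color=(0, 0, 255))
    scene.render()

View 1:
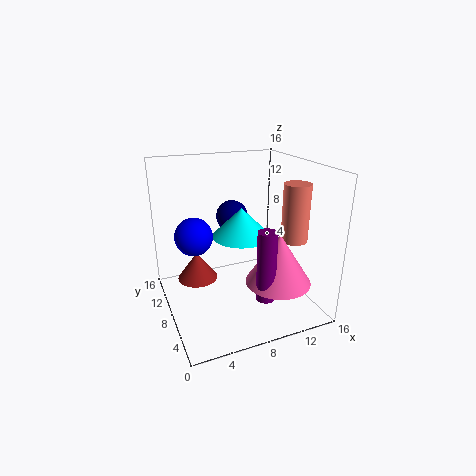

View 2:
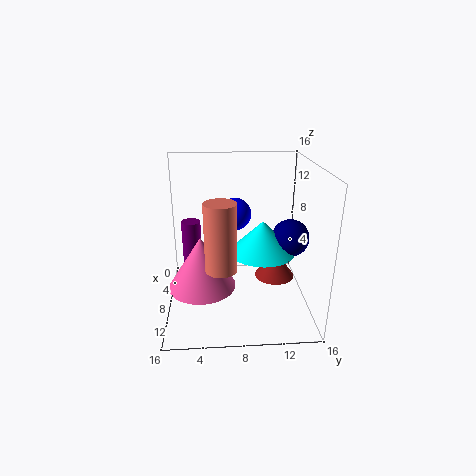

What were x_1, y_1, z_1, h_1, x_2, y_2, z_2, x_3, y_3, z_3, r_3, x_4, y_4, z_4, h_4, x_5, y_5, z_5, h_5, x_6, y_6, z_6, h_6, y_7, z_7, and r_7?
x_1 = 14
y_1 = 6
z_1 = 7.5
h_1 = 6.5
x_2 = 9.5
y_2 = 13.5
z_2 = 8.5
x_3 = 9.5
y_3 = 10.5
z_3 = 7
r_3 = 3.5
x_4 = 11
y_4 = 4
z_4 = 4
h_4 = 5.5
x_5 = 9
y_5 = 3
z_5 = 3
h_5 = 7.5
x_6 = 4.5
y_6 = 13
z_6 = 1
h_6 = 3.5
y_7 = 8
z_7 = 9
r_7 = 2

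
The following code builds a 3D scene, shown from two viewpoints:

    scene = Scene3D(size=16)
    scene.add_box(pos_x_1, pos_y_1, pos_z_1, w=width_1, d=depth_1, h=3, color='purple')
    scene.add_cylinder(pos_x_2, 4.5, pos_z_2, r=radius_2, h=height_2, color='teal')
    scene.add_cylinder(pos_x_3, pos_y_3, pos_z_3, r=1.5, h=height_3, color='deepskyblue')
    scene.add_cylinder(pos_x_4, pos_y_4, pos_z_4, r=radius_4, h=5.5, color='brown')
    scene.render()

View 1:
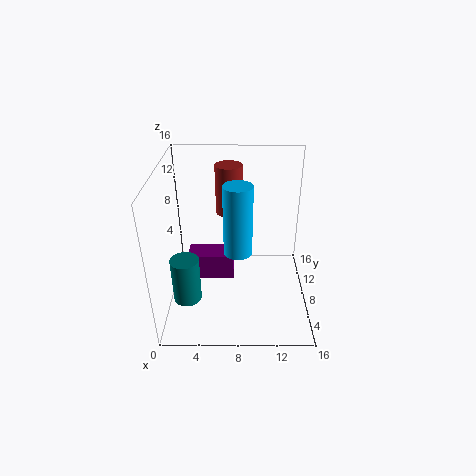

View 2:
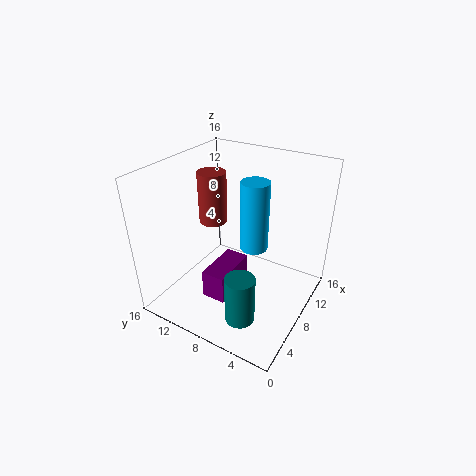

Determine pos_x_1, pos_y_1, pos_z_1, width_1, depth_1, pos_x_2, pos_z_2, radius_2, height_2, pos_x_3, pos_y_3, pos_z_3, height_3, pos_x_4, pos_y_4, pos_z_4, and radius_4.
pos_x_1 = 2.5; pos_y_1 = 6.5; pos_z_1 = 3.5; width_1 = 5; depth_1 = 2.5; pos_x_2 = 2.5; pos_z_2 = 2.5; radius_2 = 1.5; height_2 = 5; pos_x_3 = 8; pos_y_3 = 6; pos_z_3 = 7.5; height_3 = 7.5; pos_x_4 = 7; pos_y_4 = 10.5; pos_z_4 = 10; radius_4 = 1.5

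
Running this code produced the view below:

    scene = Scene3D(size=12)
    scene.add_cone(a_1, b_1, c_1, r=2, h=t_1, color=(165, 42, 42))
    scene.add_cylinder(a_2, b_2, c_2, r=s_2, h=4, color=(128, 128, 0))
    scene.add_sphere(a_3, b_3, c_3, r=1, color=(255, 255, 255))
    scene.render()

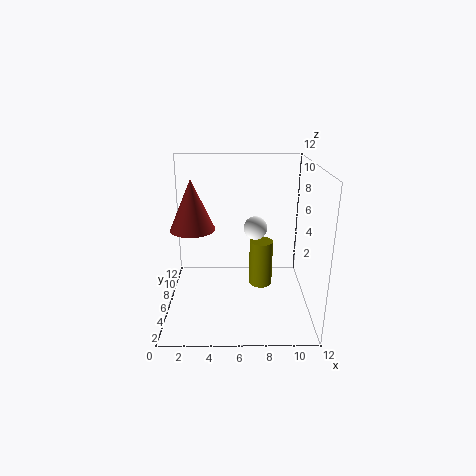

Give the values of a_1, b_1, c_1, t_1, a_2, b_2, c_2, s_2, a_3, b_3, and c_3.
a_1 = 2, b_1 = 8, c_1 = 6, t_1 = 4.5, a_2 = 8, b_2 = 6.5, c_2 = 1.5, s_2 = 1, a_3 = 7.5, b_3 = 7, c_3 = 6.5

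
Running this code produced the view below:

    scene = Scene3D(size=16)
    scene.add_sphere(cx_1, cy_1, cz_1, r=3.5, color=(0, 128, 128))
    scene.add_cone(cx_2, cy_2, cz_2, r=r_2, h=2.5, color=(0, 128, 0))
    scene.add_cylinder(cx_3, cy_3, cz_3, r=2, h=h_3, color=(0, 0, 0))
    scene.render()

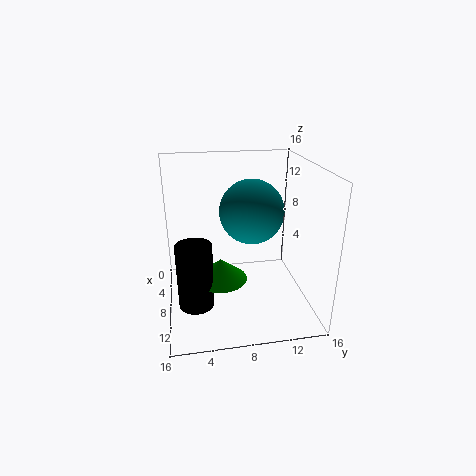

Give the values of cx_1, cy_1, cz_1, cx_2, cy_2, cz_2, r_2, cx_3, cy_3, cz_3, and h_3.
cx_1 = 8, cy_1 = 9.5, cz_1 = 11, cx_2 = 8, cy_2 = 6, cz_2 = 3, r_2 = 3, cx_3 = 9, cy_3 = 3, cz_3 = 0.5, h_3 = 7.5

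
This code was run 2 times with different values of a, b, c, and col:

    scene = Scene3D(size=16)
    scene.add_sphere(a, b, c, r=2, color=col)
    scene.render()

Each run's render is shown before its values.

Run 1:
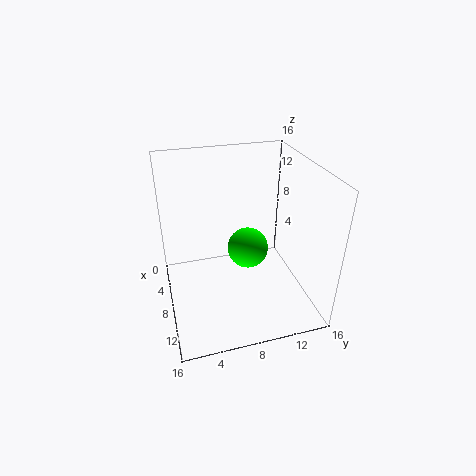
a = 11.5; b = 8; c = 9; col = 'lime'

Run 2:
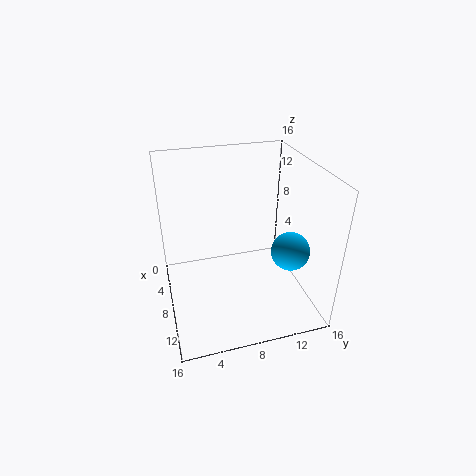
a = 12; b = 12.5; c = 8; col = 'deepskyblue'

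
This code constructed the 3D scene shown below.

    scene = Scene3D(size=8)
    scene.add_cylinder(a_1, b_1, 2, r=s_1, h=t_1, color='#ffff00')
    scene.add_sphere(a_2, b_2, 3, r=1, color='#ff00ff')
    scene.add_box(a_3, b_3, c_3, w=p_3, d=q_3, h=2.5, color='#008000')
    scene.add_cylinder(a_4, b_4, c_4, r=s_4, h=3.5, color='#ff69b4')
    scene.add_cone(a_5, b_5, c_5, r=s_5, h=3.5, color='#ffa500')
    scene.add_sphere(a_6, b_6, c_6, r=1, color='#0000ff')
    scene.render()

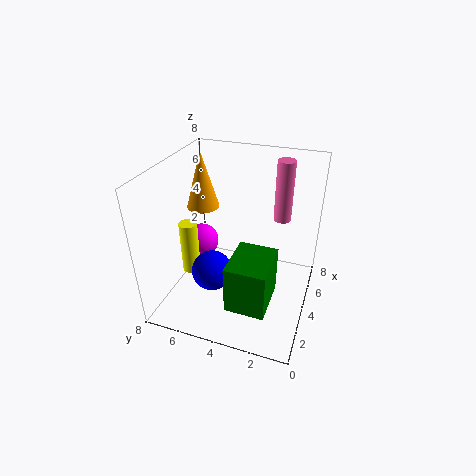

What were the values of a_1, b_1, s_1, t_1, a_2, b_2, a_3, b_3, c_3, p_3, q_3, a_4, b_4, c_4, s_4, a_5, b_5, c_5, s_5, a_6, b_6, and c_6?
a_1 = 3
b_1 = 6.5
s_1 = 0.5
t_1 = 3
a_2 = 4.5
b_2 = 6.5
a_3 = 0.5
b_3 = 1.5
c_3 = 2
p_3 = 2.5
q_3 = 2
a_4 = 6
b_4 = 2
c_4 = 4.5
s_4 = 0.5
a_5 = 6
b_5 = 7
c_5 = 4.5
s_5 = 1
a_6 = 1.5
b_6 = 4.5
c_6 = 3.5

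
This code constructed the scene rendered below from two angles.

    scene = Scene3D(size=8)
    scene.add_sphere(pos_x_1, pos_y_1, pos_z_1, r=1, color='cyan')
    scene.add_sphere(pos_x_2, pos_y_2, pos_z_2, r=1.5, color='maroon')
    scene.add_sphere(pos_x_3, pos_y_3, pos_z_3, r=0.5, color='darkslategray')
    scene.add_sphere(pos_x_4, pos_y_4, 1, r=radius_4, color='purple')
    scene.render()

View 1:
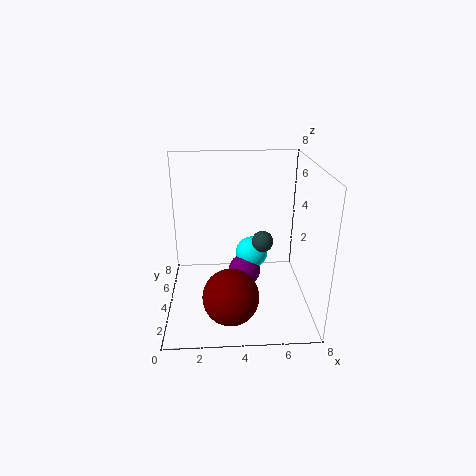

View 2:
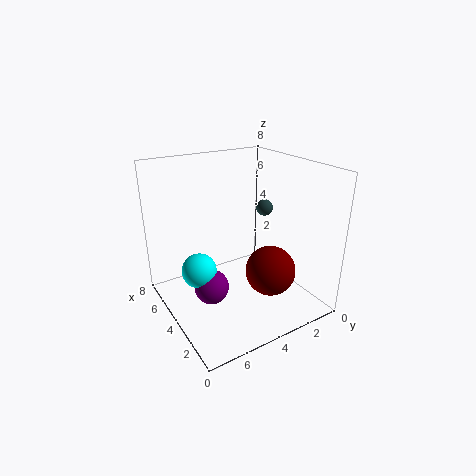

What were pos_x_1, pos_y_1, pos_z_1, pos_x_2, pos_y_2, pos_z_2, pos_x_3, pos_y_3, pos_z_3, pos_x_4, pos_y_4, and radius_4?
pos_x_1 = 5
pos_y_1 = 6
pos_z_1 = 2
pos_x_2 = 3.5
pos_y_2 = 2
pos_z_2 = 1.5
pos_x_3 = 5
pos_y_3 = 1.5
pos_z_3 = 5
pos_x_4 = 4.5
pos_y_4 = 5.5
radius_4 = 1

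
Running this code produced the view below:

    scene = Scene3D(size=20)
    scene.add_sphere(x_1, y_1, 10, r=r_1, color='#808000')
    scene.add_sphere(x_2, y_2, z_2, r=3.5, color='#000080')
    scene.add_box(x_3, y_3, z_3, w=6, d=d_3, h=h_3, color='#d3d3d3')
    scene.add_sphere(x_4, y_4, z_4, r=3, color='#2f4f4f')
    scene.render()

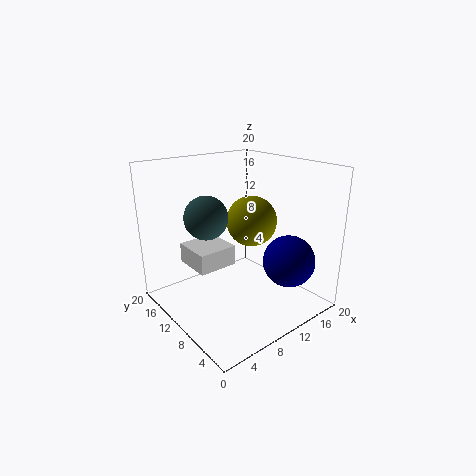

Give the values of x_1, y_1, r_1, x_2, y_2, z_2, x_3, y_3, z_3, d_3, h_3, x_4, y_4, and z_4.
x_1 = 16, y_1 = 14, r_1 = 4, x_2 = 14, y_2 = 4, z_2 = 7.5, x_3 = 5.5, y_3 = 12.5, z_3 = 4.5, d_3 = 6, h_3 = 3, x_4 = 6.5, y_4 = 12.5, z_4 = 13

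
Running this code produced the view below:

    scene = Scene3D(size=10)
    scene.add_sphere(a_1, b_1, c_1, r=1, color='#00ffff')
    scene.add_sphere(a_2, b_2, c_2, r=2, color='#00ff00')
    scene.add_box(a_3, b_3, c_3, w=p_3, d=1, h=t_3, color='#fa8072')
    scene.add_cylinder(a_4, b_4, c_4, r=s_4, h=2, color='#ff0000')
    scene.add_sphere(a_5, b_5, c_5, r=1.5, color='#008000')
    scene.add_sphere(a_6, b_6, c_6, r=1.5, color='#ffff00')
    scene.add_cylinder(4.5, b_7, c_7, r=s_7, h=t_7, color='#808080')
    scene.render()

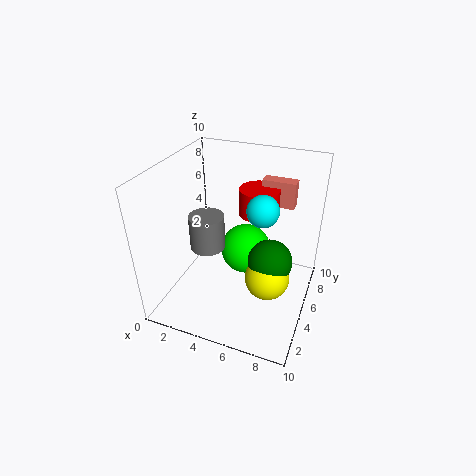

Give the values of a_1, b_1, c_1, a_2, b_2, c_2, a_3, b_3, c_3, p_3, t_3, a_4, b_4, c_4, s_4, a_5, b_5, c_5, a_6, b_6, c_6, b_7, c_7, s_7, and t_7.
a_1 = 7; b_1 = 4; c_1 = 8; a_2 = 4.5; b_2 = 8; c_2 = 2; a_3 = 5.5; b_3 = 8.5; c_3 = 6; p_3 = 2.5; t_3 = 2; a_4 = 5.5; b_4 = 8; c_4 = 5.5; s_4 = 1.5; a_5 = 7.5; b_5 = 4.5; c_5 = 4; a_6 = 7.5; b_6 = 4; c_6 = 3; b_7 = 1.5; c_7 = 6.5; s_7 = 1; t_7 = 2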